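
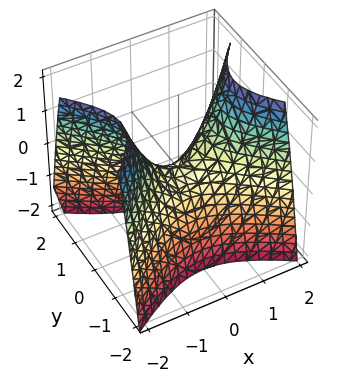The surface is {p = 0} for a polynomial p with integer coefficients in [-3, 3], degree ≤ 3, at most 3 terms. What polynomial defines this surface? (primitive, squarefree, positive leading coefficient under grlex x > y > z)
2*x^2 - 3*y^2 - 2*z

1. The degree is 2 — a hyperbolic paraboloid; a quadric.
2. Symmetries: the x ↦ −x reflection is a symmetry, so x appears only in even powers; the y ↦ −y reflection is a symmetry, so y appears only in even powers.
3. Observable constraints: it meets the x-axis at x = 0 (among the integer gridlines); one y-axis crossing is at y = 0.
4. These observations pin down the coefficients.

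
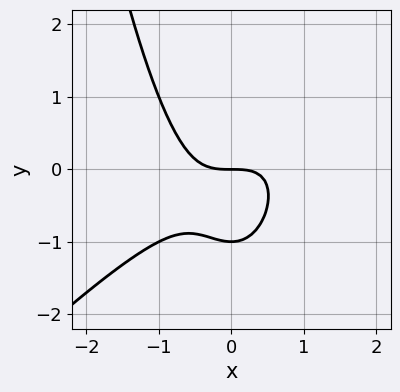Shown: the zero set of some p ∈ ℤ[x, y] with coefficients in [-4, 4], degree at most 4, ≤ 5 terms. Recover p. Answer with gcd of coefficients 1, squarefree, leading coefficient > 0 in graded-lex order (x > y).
x^3 - x^2*y + y^2 + y

1. deg p = 3. A generic line meets the curve in up to 3 points.
2. From the axis intercepts and sections: among the integer gridlines, it crosses the y-axis at y ∈ {-1, 0}; it meets the x-axis at x = 0 (among the integer gridlines).
3. Fitting integer coefficients to these (and the overall shape) gives p.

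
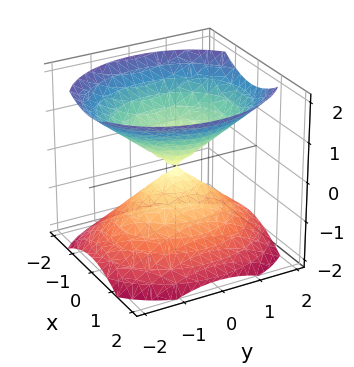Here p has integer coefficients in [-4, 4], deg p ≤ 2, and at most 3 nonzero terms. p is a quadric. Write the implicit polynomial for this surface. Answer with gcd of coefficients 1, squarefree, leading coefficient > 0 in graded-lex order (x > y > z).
3*x^2 + 2*y^2 - 3*z^2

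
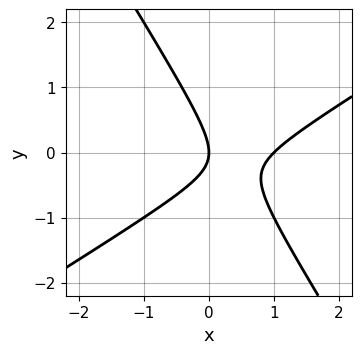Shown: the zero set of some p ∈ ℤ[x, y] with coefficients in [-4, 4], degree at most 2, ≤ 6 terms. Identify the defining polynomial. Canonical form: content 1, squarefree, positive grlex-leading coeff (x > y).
x^2 - x*y - y^2 - x

1. The degree is 2 — a generic line meets the curve in up to 2 points.
2. From the visible intercepts: one y-axis crossing is at y = 0; the x-axis gridline crossings are at x ∈ {0, 1}.
3. These observations pin down the coefficients.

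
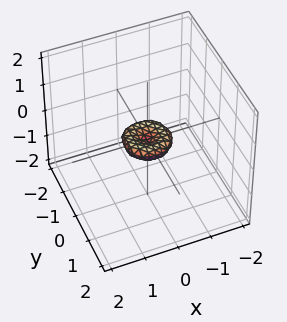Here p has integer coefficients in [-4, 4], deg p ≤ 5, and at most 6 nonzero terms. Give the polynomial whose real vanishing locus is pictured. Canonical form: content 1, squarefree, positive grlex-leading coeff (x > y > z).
2*x^4 + 4*x^2*y^2 + 2*y^4 - x^2 - y^2 + 3*z^2

(a) deg p = 4. The shape is more complex than any degree-3 surface.
(b) Symmetries: the surface is invariant under rotation about z: p = q(x² + y², z).
(c) From the axis intercepts and sections: a circular section at z = 0 has radius between 0 and 1; it meets the z-axis at z = 0 (among the integer gridlines); one x-axis crossing is at x = 0.
(d) Solving for integer coefficients yields p as stated.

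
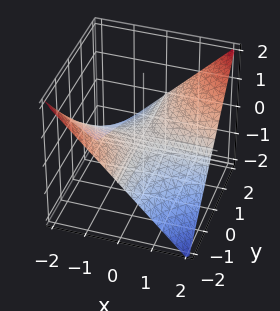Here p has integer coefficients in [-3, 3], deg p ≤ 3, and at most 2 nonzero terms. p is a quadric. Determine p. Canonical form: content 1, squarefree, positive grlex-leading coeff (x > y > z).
1. The degree is 2 — a saddle surface; a quadric.
2. Checking where it meets the axes: every point of the y-axis in the box is on the surface; the visible x-axis segment lies entirely on the surface; it crosses the z-axis at the gridline z = 0.
3. These observations pin down the coefficients.

x*y - 2*z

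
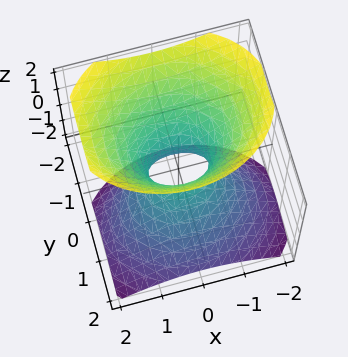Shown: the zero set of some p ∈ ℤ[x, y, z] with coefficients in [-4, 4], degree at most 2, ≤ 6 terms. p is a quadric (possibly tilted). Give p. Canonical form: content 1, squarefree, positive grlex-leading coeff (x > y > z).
(a) The degree is 2 — the shape is more complex than any degree-1 surface.
(b) From the axis intercepts and sections: the surface avoids every integer z-axis point in the box.
(c) Putting this together gives p.

2*x^2 + 3*y^2 + 2*y*z - 2*z^2 - 1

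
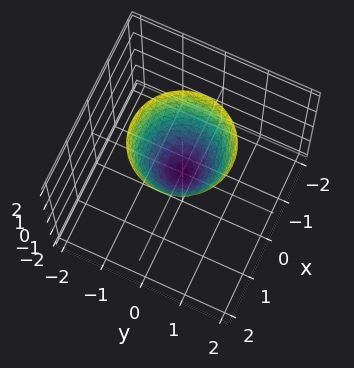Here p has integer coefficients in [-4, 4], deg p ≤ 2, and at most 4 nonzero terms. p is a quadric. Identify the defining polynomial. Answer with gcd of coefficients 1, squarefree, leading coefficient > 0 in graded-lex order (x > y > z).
First, degree: a single bowl opening along one axis; a quadric, so deg p = 2.
Next, symmetry: every cross-section ⟂ z is a circle, so x, y appear only via x² + y².
Then, from the visible intercepts: it meets the x-axis at x = 0 (among the integer gridlines); it meets the z-axis at z = 0 (among the integer gridlines); a circular section at z = 2 has radius between 1 and 2.
Finally, together with the visible shape, these determine p as stated.

3*x^2 + 3*y^2 - 2*z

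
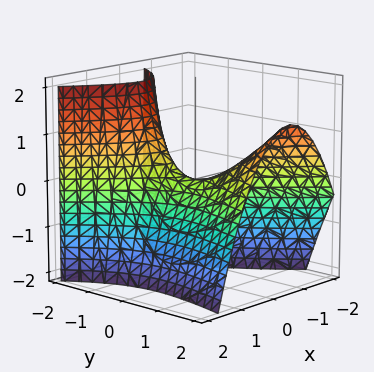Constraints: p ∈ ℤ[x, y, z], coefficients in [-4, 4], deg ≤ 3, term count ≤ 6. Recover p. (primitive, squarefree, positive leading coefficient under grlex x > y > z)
3*x^2 + 2*x*y - y^2 + y*z + 2*z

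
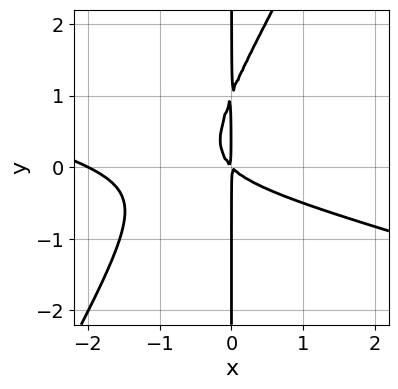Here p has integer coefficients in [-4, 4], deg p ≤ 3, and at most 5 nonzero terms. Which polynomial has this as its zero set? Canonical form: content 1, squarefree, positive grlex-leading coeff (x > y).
x^3 + 3*x^2*y - 2*x*y^2 + 2*x^2 + 2*x*y

Degree: the shape is more complex than any degree-2 curve, so deg p = 3.
From the axis intercepts and sections: the visible y-axis segment lies entirely on the curve; one x-axis crossing is at x = -2.
Together with the visible shape, these determine p as stated.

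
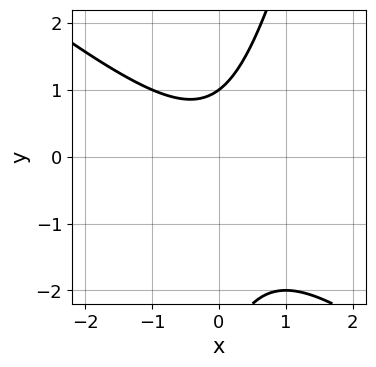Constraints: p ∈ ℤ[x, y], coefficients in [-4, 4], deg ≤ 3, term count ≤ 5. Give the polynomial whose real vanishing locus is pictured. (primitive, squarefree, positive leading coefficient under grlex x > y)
3*x^2 + 3*x*y - y^2 - 2*y + 3

1. deg p = 2. No degree-1 curve has this shape.
2. From the visible intercepts: it meets the y-axis at y = 1 (among the integer gridlines); no x-intercept at any integer in the box.
3. Assembling these constraints gives the stated polynomial.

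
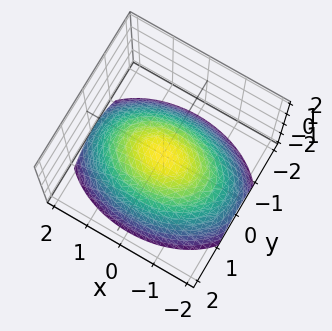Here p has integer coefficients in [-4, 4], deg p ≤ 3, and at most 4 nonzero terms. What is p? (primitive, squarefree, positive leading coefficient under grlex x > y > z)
(a) Degree: a paraboloid; a quadric, so deg p = 2.
(b) Symmetries: mirror symmetry y ↦ −y ⇒ only even powers of y; it's symmetric under x → −x, forcing even powers of x.
(c) Checking where it meets the axes: one y-axis crossing is at y = 0; it crosses the z-axis at the gridline z = 0; it crosses the x-axis at the gridline x = 0.
(d) Fitting integer coefficients to these (and the overall shape) gives p.

x^2 + 2*y^2 + 3*z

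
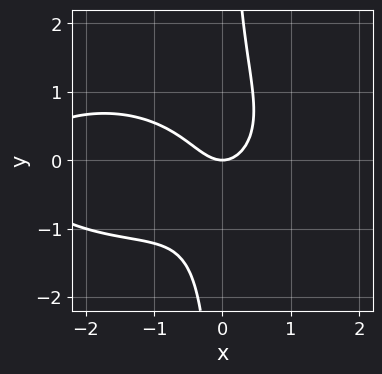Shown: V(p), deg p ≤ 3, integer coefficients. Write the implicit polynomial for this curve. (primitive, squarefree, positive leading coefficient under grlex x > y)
(a) deg p = 3. No degree-2 curve has this shape.
(b) Reading off the gridlines: it meets the y-axis at y = 0 (among the integer gridlines); it crosses the x-axis at the gridline x = 0.
(c) Fitting integer coefficients to these (and the overall shape) gives p.

x^3 + 3*x*y^2 + 3*x^2 - 2*y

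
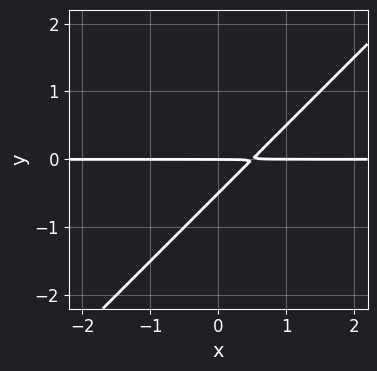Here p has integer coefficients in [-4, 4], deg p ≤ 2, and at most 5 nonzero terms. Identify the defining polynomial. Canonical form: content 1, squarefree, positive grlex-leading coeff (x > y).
First, the degree is 2 — a generic line meets the curve in up to 2 points.
Then, observable constraints: it crosses the y-axis at the gridline y = 0; the visible x-axis segment lies entirely on the curve.
Finally, fitting integer coefficients to these (and the overall shape) gives p.

2*x*y - 2*y^2 - y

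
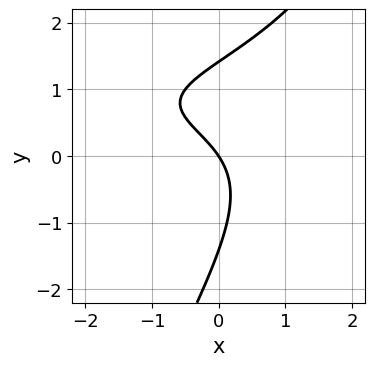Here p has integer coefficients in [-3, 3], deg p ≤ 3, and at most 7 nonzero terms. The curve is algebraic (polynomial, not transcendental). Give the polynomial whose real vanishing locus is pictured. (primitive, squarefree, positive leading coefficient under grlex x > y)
(a) deg p = 3. A generic line meets the curve in up to 3 points.
(b) Observable constraints: it meets the x-axis at x = 0 (among the integer gridlines); it meets the y-axis at y = 0 (among the integer gridlines).
(c) Together with the visible shape, these determine p as stated.

2*x*y^2 - y^3 - 3*x*y + 3*x + 2*y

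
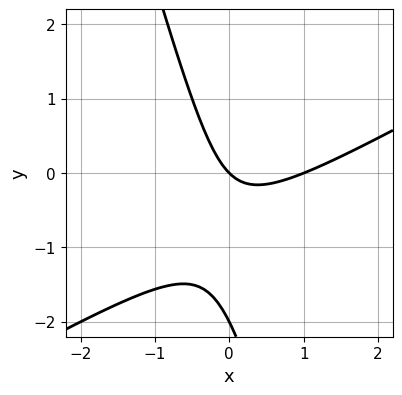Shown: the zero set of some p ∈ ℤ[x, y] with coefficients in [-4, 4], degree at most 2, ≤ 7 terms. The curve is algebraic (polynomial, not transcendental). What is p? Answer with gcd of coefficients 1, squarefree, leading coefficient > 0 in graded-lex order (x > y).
2*x^2 - 3*x*y - y^2 - 2*x - 2*y

1. deg p = 2. A generic line meets the curve in up to 2 points.
2. From the visible intercepts: among the integer gridlines, it crosses the y-axis at y ∈ {-2, 0}; the x-axis gridline crossings are at x ∈ {0, 1}.
3. Matching integer coefficients to the picture gives p.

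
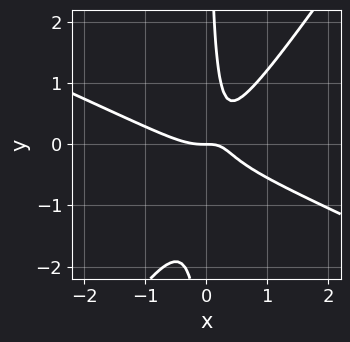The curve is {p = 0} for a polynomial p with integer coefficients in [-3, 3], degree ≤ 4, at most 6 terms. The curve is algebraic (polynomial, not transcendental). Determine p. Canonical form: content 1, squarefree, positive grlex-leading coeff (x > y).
2*x^3 + 3*x^2*y - 3*x*y^2 - 2*x*y + y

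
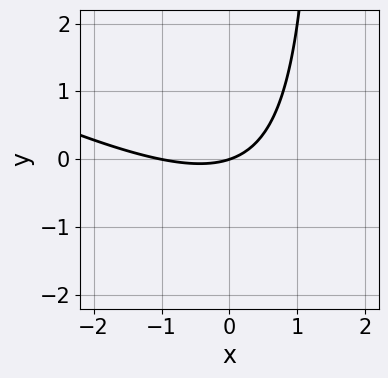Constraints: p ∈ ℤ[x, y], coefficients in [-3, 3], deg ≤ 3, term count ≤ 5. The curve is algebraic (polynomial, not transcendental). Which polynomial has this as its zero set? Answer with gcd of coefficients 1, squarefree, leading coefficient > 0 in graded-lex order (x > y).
x^2 + 2*x*y + x - 3*y

1. deg p = 2.
2. Checking where it meets the axes: the x-axis gridline crossings are at x ∈ {-1, 0}; it crosses the y-axis at the gridline y = 0.
3. The integer polynomial consistent with all of this is the stated p.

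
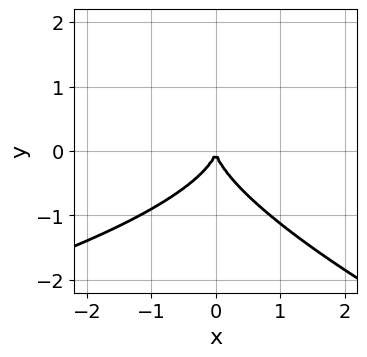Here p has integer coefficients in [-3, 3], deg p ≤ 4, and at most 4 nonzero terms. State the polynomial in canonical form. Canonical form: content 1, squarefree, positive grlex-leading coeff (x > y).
x*y^2 + 3*y^3 + 3*x^2

deg p = 3. The shape is more complex than any degree-2 curve.
Against the integer gridlines: it crosses the y-axis at the gridline y = 0; one x-axis crossing is at x = 0.
The integer polynomial consistent with all of this is the stated p.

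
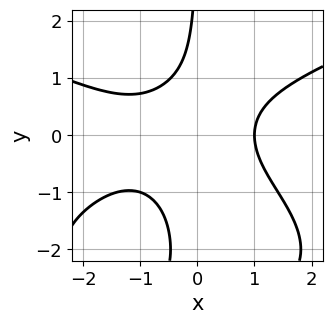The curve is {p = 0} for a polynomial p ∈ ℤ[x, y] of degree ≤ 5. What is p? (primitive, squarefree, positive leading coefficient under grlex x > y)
1. deg p = 4.
2. Against the integer gridlines: no y-intercept at any integer in the box; it meets the x-axis at x = 1 (among the integer gridlines).
3. These observations pin down the coefficients.

x*y^3 - x^3 + 3*x*y^2 - x^2 + 2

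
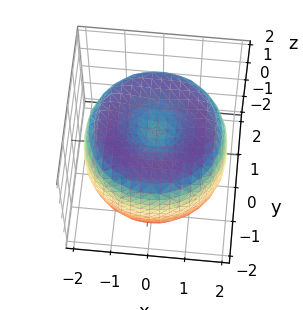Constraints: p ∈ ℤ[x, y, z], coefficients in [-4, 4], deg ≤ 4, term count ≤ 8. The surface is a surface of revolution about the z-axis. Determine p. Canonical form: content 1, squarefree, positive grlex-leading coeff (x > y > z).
First, the degree is 4 — no degree-3 surface has this shape.
Next, symmetry: the surface is invariant under rotation about z: p = q(x² + y², z).
Then, reading off the gridlines: the z-axis gridline crossings are at z ∈ {-1, 1}; a circular section at z = 0 has radius between 1 and 2.
Finally, these observations pin down the coefficients.

x^4 + 2*x^2*y^2 + y^4 - 3*x^2 - 3*y^2 + 2*z^2 - 2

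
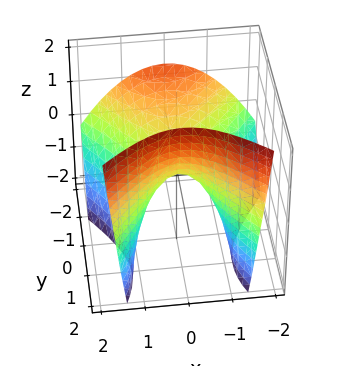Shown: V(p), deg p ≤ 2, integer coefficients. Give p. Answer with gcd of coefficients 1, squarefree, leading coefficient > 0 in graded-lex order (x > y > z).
1. The degree is 2 — a generic line meets the surface in up to 2 points.
2. Checking where it meets the axes: it crosses the x-axis at the gridline x = 0; it meets the y-axis at y = 0 (among the integer gridlines); one z-axis crossing is at z = 0.
3. Fitting integer coefficients to these (and the overall shape) gives p.

3*x^2 - 2*y^2 - 2*y*z + 3*z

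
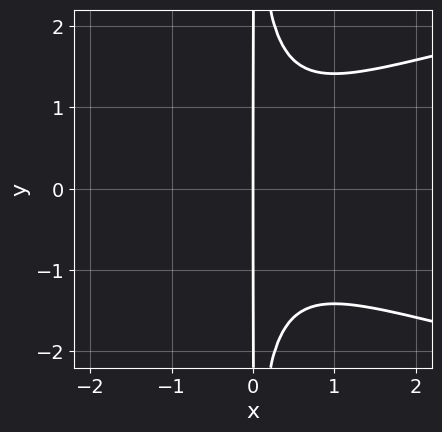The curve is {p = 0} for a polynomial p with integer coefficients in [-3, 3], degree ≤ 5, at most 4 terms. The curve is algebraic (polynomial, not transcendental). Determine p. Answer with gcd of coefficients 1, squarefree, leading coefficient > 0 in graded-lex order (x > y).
x^2*y^2 - x^3 - x

1. deg p = 4. No degree-3 curve has this shape.
2. Symmetries: mirror symmetry y ↦ −y ⇒ only even powers of y.
3. Against the integer gridlines: it meets the x-axis at x = 0 (among the integer gridlines); every point of the y-axis in the box is on the curve.
4. Fitting integer coefficients to these (and the overall shape) gives p.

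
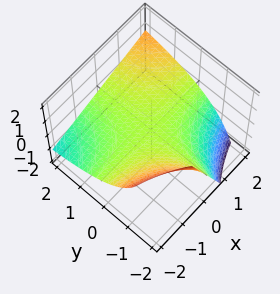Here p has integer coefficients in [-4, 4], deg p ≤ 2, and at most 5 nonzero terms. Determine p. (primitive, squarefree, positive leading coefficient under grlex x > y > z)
x*y - y*z - 3*z

(a) deg p = 2. The shape is more complex than any degree-1 surface.
(b) Reading off the gridlines: the visible y-axis segment lies entirely on the surface; every point of the x-axis in the box is on the surface; it meets the z-axis at z = 0 (among the integer gridlines).
(c) Solving for integer coefficients yields p as stated.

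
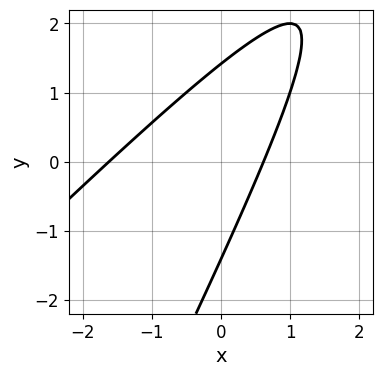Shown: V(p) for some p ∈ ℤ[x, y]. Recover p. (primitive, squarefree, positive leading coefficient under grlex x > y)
2*x^2 - 3*x*y + y^2 + 2*x - 2

First, degree: no degree-1 curve has this shape, so deg p = 2.
Finally, matching integer coefficients to the picture gives p.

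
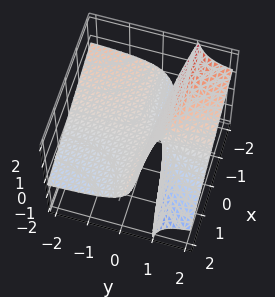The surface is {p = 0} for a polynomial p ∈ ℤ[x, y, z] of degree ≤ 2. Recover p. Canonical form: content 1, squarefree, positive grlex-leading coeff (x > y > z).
1. The degree is 2 — the shape is more complex than any degree-1 surface.
2. Observable constraints: one z-axis crossing is at z = 0; every point of the x-axis in the box is on the surface; the visible y-axis segment lies entirely on the surface.
3. The integer polynomial consistent with all of this is the stated p.

x*y + 3*y*z - 2*z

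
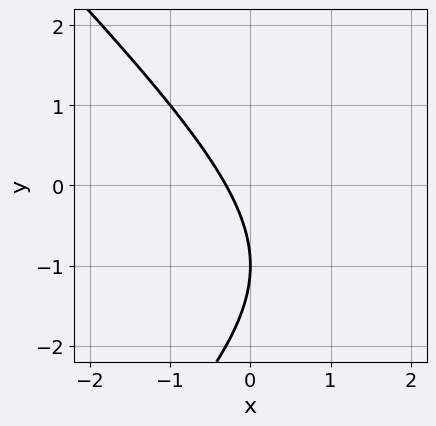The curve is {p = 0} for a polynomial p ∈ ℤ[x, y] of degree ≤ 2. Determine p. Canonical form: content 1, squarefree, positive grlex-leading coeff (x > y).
deg p = 2. The shape is more complex than any degree-1 curve.
From the visible intercepts: it meets the y-axis at y = -1 (among the integer gridlines).
Assembling these constraints gives the stated polynomial.

x^2 - y^2 - 3*x - 2*y - 1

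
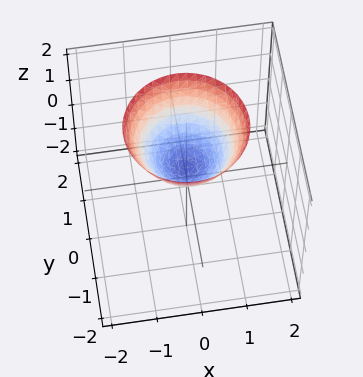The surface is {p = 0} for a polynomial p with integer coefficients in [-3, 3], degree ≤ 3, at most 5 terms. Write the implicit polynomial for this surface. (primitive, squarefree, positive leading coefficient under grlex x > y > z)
3*x^2 + 3*y^2 - 3*z + 1

deg p = 2.
Symmetries: the surface is invariant under rotation about z: p = q(x² + y², z).
Against the integer gridlines: a circular section at z = 1 has radius between 0 and 1; it misses every integer gridline on the y-axis; no x-intercept at any integer in the box.
Matching integer coefficients to the picture gives p.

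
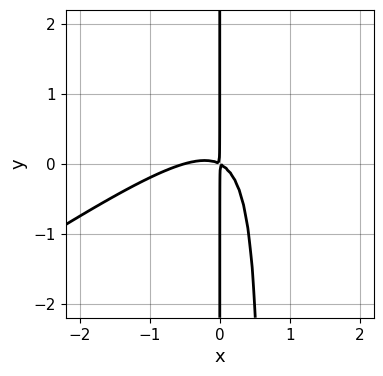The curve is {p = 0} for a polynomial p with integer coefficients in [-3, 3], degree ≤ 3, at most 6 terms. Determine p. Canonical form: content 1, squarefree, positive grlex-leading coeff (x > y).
2*x^3 - 3*x^2*y + x^2 + 2*x*y

Degree: no degree-2 curve has this shape, so deg p = 3.
Reading off the gridlines: the visible y-axis segment lies entirely on the curve.
Putting this together gives p.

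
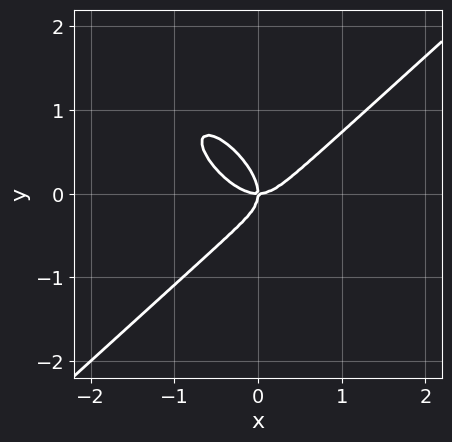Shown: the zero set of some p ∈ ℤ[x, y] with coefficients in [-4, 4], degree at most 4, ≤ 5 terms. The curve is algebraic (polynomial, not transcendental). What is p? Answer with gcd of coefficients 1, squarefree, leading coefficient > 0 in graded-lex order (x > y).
First, degree: no degree-2 curve has this shape, so deg p = 3.
Next, from the axis intercepts and sections: it crosses the y-axis at the gridline y = 0; it crosses the x-axis at the gridline x = 0.
Finally, putting this together gives p.

3*x^3 + x^2*y - 2*x*y^2 - 3*y^3 - 2*x*y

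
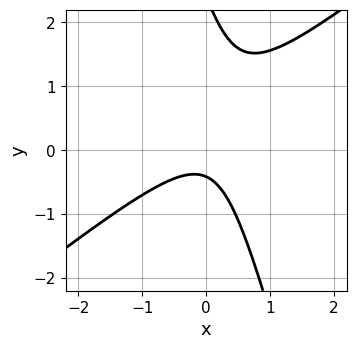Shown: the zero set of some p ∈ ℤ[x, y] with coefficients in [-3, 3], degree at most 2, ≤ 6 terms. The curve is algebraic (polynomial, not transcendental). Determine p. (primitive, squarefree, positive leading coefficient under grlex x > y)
3*x^2 - 3*x*y - y^2 + 2*y + 1

Degree: the shape is more complex than any degree-1 curve, so deg p = 2.
From the visible intercepts: no x-intercept at any integer in the box.
Fitting integer coefficients to these (and the overall shape) gives p.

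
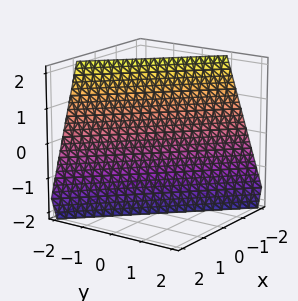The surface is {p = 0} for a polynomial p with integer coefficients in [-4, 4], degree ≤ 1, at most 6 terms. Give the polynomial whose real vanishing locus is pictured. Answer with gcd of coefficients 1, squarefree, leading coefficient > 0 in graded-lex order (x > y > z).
First, deg p = 1. The surface is flat (a plane).
Next, observable constraints: it meets the z-axis at z = -2 (among the integer gridlines).
Finally, these observations pin down the coefficients.

3*x + 3*y + z + 2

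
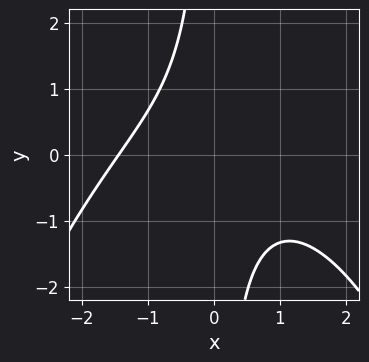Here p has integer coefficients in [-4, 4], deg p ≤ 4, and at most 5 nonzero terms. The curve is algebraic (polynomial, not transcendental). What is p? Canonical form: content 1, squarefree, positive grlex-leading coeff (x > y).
x^3 + 3*x*y + 3

1. The degree is 3 — a generic line meets the curve in up to 3 points.
2. Reading off the gridlines: no y-intercept at any integer in the box.
3. Matching integer coefficients to the picture gives p.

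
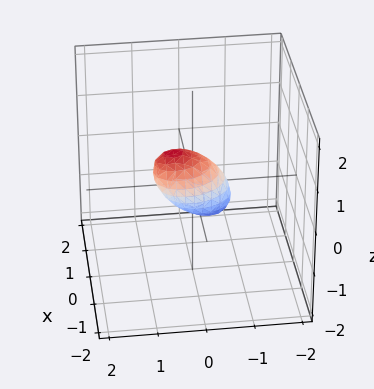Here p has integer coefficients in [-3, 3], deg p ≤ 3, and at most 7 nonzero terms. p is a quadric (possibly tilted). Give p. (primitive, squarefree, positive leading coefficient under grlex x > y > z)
3*x^2 + x*y + 2*y^2 - 2*y*z + 2*z^2 - 1

The degree is 2 — no degree-1 surface has this shape.
Matching integer coefficients to the picture gives p.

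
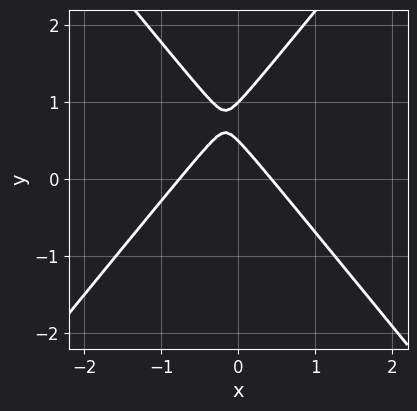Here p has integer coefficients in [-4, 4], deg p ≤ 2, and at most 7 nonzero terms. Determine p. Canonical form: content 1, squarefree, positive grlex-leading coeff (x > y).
3*x^2 - 2*y^2 + x + 3*y - 1

1. deg p = 2. No degree-1 curve has this shape.
2. Against the integer gridlines: it crosses the y-axis at the gridline y = 1.
3. These observations pin down the coefficients.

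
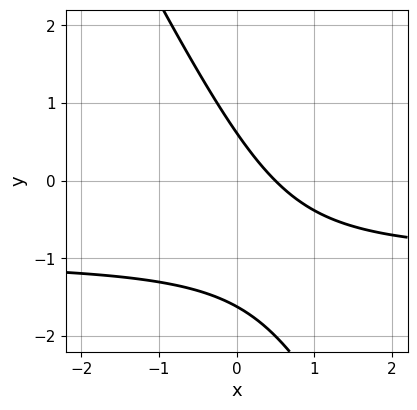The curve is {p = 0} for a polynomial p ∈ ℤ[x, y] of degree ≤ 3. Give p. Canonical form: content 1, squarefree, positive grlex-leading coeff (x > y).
First, deg p = 2. A generic line meets the curve in up to 2 points.
Finally, matching integer coefficients to the picture gives p.

2*x*y + y^2 + 2*x + y - 1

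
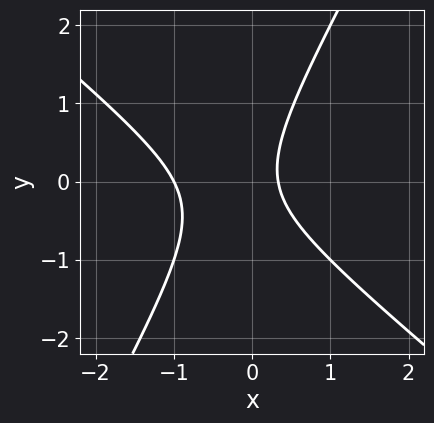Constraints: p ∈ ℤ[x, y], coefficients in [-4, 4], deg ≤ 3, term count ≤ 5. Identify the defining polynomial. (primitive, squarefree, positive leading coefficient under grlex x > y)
1. The degree is 2 — the shape is more complex than any degree-1 curve.
2. From the axis intercepts and sections: it crosses the x-axis at the gridline x = -1; it misses every integer gridline on the y-axis.
3. The integer polynomial consistent with all of this is the stated p.

3*x^2 + 2*x*y - 2*y^2 + 2*x - 1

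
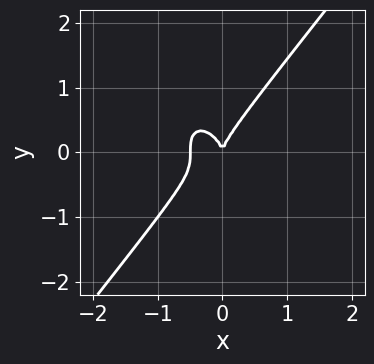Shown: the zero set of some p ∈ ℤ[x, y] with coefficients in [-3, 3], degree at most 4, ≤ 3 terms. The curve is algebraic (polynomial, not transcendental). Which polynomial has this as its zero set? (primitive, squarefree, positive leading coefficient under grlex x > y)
2*x^3 - y^3 + x^2

deg p = 3. The shape is more complex than any degree-2 curve.
Observable constraints: one x-axis crossing is at x = 0; it crosses the y-axis at the gridline y = 0.
Putting this together gives p.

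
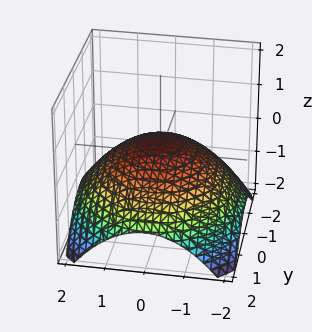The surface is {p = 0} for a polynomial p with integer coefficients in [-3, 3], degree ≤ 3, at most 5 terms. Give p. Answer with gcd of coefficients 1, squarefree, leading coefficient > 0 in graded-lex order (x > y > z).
x^2 + y^2 + 3*z - 1

(a) Degree: no degree-1 surface has this shape, so deg p = 2.
(b) Symmetries: rotational symmetry about the z-axis ⇒ p depends on x, y only through x² + y².
(c) From the axis intercepts and sections: a circular section at z = 0 has radius exactly 1; the y-axis gridline crossings are at y ∈ {-1, 1}; the x-axis gridline crossings are at x ∈ {-1, 1}.
(d) Together with the visible shape, these determine p as stated.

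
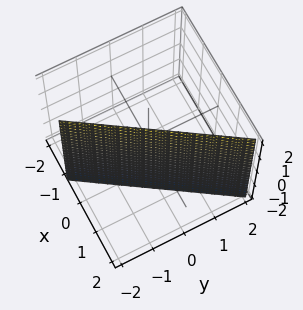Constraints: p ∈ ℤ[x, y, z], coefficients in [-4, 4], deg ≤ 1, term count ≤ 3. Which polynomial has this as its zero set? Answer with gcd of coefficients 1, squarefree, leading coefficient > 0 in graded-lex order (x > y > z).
3*x - 2*y - 2

deg p = 1.
Checking where it meets the axes: it meets the y-axis at y = -1 (among the integer gridlines); no z-intercept at any integer in the box.
Together with the visible shape, these determine p as stated.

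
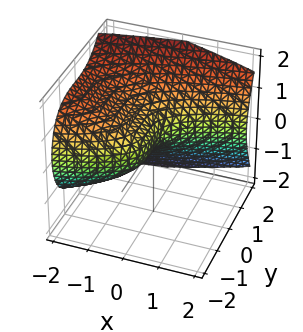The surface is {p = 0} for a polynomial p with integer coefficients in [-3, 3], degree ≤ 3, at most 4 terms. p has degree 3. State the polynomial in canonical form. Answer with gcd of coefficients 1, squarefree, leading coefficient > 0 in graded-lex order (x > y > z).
y^3 - 2*z^2 - 2*x

Degree: a generic line meets the surface in up to 3 points, so deg p = 3.
From the visible intercepts: it meets the z-axis at z = 0 (among the integer gridlines); it crosses the x-axis at the gridline x = 0; it meets the y-axis at y = 0 (among the integer gridlines).
Together with the visible shape, these determine p as stated.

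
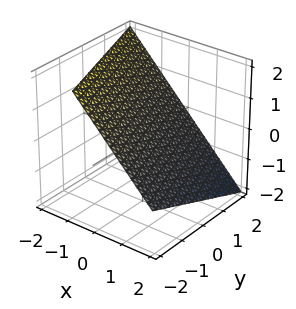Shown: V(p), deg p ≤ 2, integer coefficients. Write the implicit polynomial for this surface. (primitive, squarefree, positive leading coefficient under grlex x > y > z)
1. Degree: every cross-section is a straight line — this is a plane, so deg p = 1.
2. Reading off the gridlines: it crosses the y-axis at the gridline y = 2.
3. Assembling these constraints gives the stated polynomial.

3*x + y + 3*z - 2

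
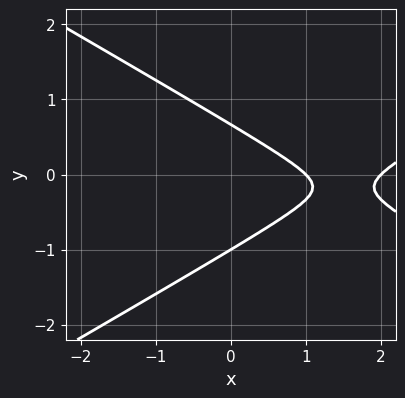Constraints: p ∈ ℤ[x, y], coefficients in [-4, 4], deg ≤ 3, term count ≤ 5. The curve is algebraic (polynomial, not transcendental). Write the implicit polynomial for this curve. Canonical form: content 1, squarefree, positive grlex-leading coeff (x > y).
1. deg p = 2.
2. From the axis intercepts and sections: among the integer gridlines, it crosses the x-axis at x ∈ {1, 2}; it crosses the y-axis at the gridline y = -1.
3. Solving for integer coefficients yields p as stated.

x^2 - 3*y^2 - 3*x - y + 2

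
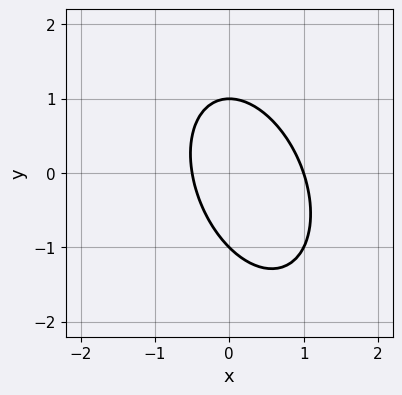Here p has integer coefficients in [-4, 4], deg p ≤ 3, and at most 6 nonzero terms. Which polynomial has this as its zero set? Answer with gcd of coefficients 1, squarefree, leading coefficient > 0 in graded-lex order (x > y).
(a) The degree is 2 — the shape is more complex than any degree-1 curve.
(b) From the axis intercepts and sections: among the integer gridlines, it crosses the y-axis at y ∈ {-1, 1}; it meets the x-axis at x = 1 (among the integer gridlines).
(c) The integer polynomial consistent with all of this is the stated p.

2*x^2 + x*y + y^2 - x - 1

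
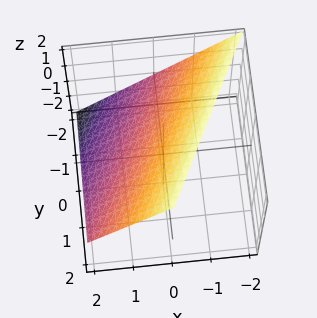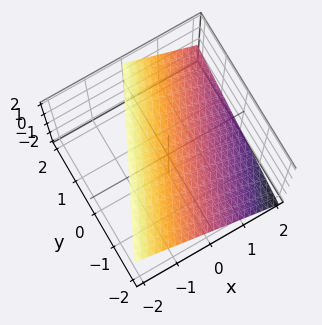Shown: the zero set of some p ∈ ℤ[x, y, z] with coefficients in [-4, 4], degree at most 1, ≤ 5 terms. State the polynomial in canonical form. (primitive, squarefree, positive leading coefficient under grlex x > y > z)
(a) The degree is 1 — every cross-section is a straight line — this is a plane.
(b) Against the integer gridlines: it meets the x-axis at x = 1 (among the integer gridlines); it meets the y-axis at y = -2 (among the integer gridlines).
(c) Together with the visible shape, these determine p as stated.

2*x - y + 2*z - 2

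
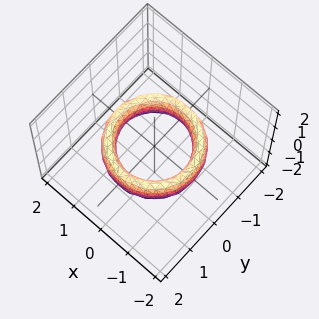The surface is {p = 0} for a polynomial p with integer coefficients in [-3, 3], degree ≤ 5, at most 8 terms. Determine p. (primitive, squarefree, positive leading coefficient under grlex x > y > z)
x^4 + 2*x^2*y^2 + y^4 - 3*x^2 - 3*y^2 + z^2 + 2

Degree: the shape is more complex than any degree-3 surface, so deg p = 4.
Symmetries: the z-axis is an axis of rotation, so x and y enter only as x² + y².
From the visible intercepts: among the integer gridlines, it crosses the y-axis at y ∈ {-1, 1}; it misses every integer gridline on the z-axis; a circular section at z = 0 has radius exactly 1.
Assembling these constraints gives the stated polynomial.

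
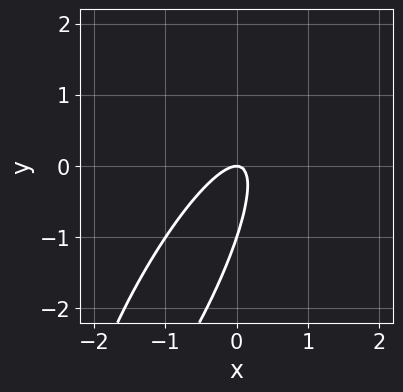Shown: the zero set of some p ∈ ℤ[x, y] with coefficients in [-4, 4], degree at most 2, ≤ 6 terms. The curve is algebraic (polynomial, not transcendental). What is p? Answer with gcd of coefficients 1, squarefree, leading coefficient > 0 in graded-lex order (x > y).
First, deg p = 2. The shape is more complex than any degree-1 curve.
Next, checking where it meets the axes: among the integer gridlines, it crosses the y-axis at y ∈ {-1, 0}; it meets the x-axis at x = 0 (among the integer gridlines).
Finally, putting this together gives p.

3*x^2 - 3*x*y + y^2 + y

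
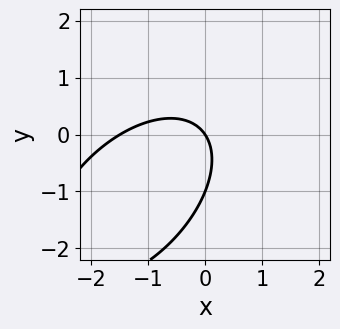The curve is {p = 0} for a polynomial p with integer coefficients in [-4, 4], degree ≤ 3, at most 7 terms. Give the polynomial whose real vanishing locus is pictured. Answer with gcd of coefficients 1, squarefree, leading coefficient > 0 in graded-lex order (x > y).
2*x^2 - 2*x*y + 2*y^2 + 3*x + 2*y

deg p = 2.
Against the integer gridlines: it meets the x-axis at x = 0 (among the integer gridlines); among the integer gridlines, it crosses the y-axis at y ∈ {-1, 0}.
Fitting integer coefficients to these (and the overall shape) gives p.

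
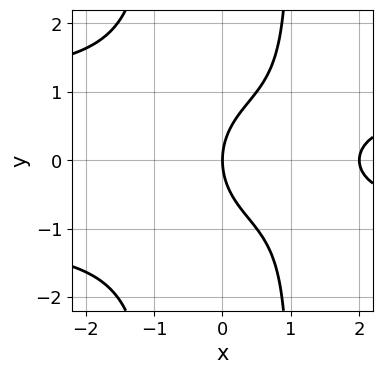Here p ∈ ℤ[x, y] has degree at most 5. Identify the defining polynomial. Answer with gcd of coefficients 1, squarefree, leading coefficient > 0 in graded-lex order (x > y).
x^2*y^2 - x^2 - y^2 + 2*x

(a) Degree: a generic line meets the curve in up to 4 points, so deg p = 4.
(b) Symmetries: it's symmetric under y → −y, forcing even powers of y.
(c) Observable constraints: one y-axis crossing is at y = 0; among the integer gridlines, it crosses the x-axis at x ∈ {0, 2}.
(d) Matching integer coefficients to the picture gives p.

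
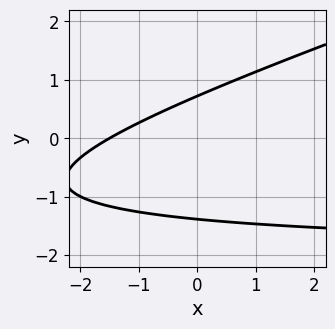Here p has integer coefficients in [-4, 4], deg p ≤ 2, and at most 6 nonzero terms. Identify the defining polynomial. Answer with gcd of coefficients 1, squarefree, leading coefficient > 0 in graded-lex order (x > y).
x*y - 3*y^2 + 2*x - 2*y + 3

1. Degree: no degree-1 curve has this shape, so deg p = 2.
2. Putting this together gives p.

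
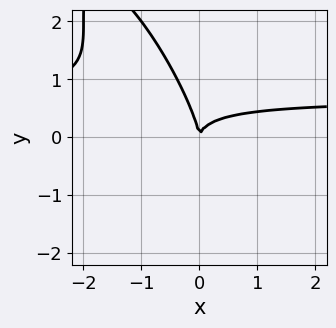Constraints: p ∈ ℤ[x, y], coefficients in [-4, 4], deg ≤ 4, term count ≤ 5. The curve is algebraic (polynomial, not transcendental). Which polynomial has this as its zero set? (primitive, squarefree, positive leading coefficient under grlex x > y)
3*x^2*y + 3*x*y^2 + y^3 - 2*x^2

(a) The degree is 3 — the shape is more complex than any degree-2 curve.
(b) Against the integer gridlines: it crosses the y-axis at the gridline y = 0; one x-axis crossing is at x = 0.
(c) Matching integer coefficients to the picture gives p.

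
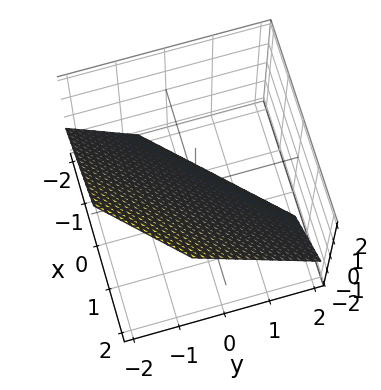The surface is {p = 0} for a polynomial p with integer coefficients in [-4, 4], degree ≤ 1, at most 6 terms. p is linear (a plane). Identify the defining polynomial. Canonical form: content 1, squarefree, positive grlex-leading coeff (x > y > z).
3*x - 3*y - 3*z - 2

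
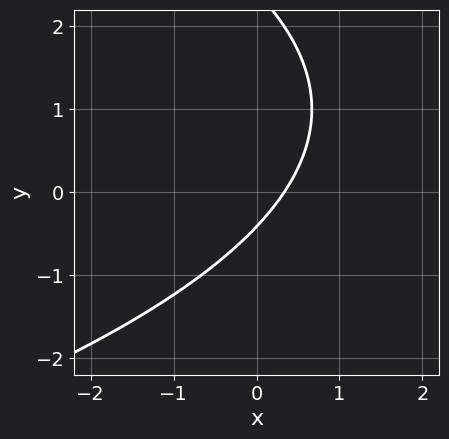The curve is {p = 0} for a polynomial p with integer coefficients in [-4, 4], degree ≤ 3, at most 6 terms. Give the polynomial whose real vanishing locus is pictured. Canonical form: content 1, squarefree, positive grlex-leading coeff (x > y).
Degree: a generic line meets the curve in up to 2 points, so deg p = 2.
The integer polynomial consistent with all of this is the stated p.

y^2 + 3*x - 2*y - 1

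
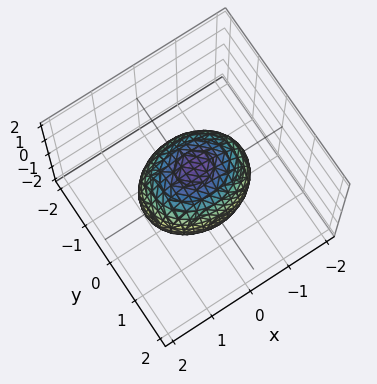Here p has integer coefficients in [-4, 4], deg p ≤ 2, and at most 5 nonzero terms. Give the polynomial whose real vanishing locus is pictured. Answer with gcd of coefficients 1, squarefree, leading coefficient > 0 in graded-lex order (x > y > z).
Degree: a closed, bounded, convex surface; a quadric, so deg p = 2.
Symmetries: the z ↦ −z reflection is a symmetry, so z appears only in even powers; it's symmetric under x → −x, forcing even powers of x; mirror symmetry y ↦ −y ⇒ only even powers of y.
Reading off the gridlines: the y-axis gridline crossings are at y ∈ {-1, 1}.
The integer polynomial consistent with all of this is the stated p.

2*x^2 + 3*y^2 + 2*z^2 - 3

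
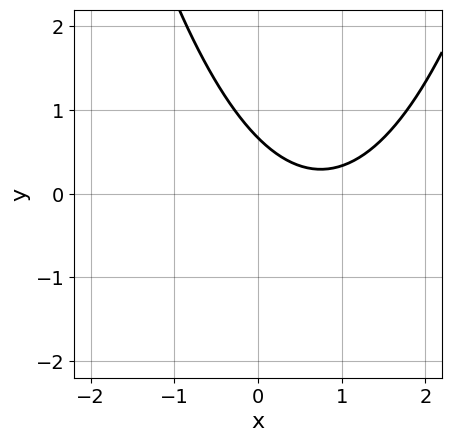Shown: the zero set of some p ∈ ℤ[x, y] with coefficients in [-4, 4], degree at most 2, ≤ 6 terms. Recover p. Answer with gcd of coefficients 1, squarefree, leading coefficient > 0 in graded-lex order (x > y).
Degree: the shape is more complex than any degree-1 curve, so deg p = 2.
From the axis intercepts and sections: it misses every integer gridline on the x-axis.
Matching integer coefficients to the picture gives p.

2*x^2 - 3*x - 3*y + 2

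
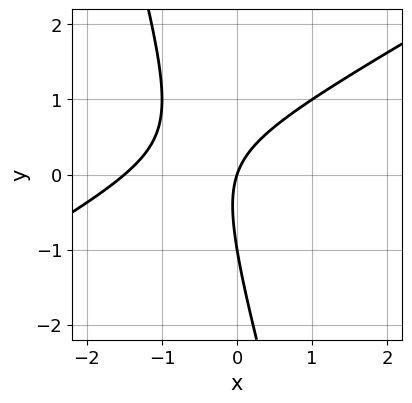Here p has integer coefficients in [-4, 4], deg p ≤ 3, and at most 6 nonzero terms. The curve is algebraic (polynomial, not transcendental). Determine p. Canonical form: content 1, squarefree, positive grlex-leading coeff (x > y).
deg p = 2. No degree-1 curve has this shape.
Checking where it meets the axes: it meets the x-axis at x = 0 (among the integer gridlines); among the integer gridlines, it crosses the y-axis at y ∈ {-1, 0}.
The integer polynomial consistent with all of this is the stated p.

2*x^2 - 3*x*y - y^2 + 3*x - y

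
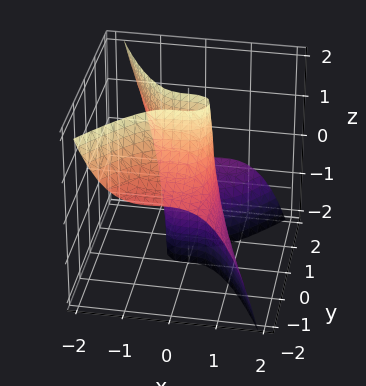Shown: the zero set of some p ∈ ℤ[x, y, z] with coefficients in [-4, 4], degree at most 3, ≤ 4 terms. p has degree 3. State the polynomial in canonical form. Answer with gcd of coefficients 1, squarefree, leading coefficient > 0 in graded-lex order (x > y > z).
3*x^3 - x^2*y + 2*y^2*z + 3*y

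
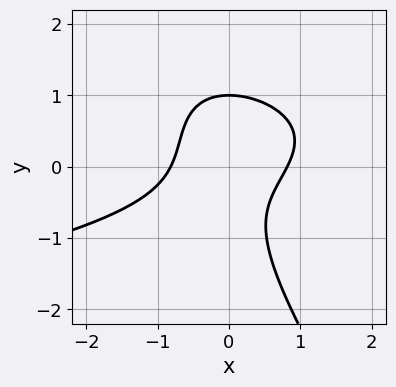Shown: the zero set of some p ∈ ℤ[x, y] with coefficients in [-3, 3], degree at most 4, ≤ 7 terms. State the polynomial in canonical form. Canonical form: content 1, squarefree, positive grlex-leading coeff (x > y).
Degree: a generic line meets the curve in up to 3 points, so deg p = 3.
Observable constraints: one y-axis crossing is at y = 1.
Solving for integer coefficients yields p as stated.

3*x*y^2 + 2*y^3 + 3*x^2 - 3*x*y - 2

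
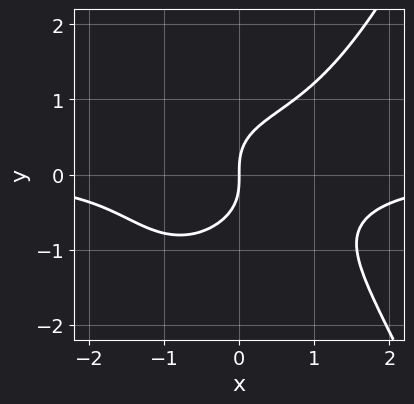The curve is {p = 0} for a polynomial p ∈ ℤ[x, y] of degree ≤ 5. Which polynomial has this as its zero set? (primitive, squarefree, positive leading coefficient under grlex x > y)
2*x^3*y - 3*y^3 + 3*x

deg p = 4. A generic line meets the curve in up to 4 points.
Against the integer gridlines: it crosses the x-axis at the gridline x = 0; it meets the y-axis at y = 0 (among the integer gridlines).
Putting this together gives p.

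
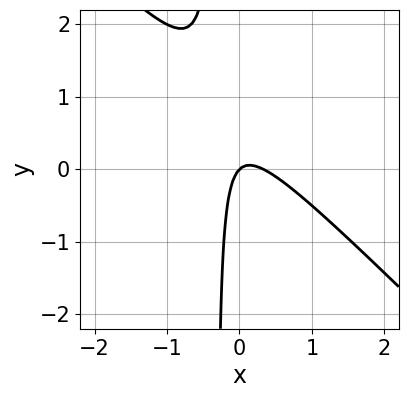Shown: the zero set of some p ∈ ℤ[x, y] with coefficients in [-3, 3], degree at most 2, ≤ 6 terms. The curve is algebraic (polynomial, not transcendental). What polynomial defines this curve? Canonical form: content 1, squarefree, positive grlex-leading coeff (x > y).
(a) deg p = 2. A generic line meets the curve in up to 2 points.
(b) Observable constraints: it meets the x-axis at x = 0 (among the integer gridlines); one y-axis crossing is at y = 0.
(c) Together with the visible shape, these determine p as stated.

3*x^2 + 3*x*y - x + y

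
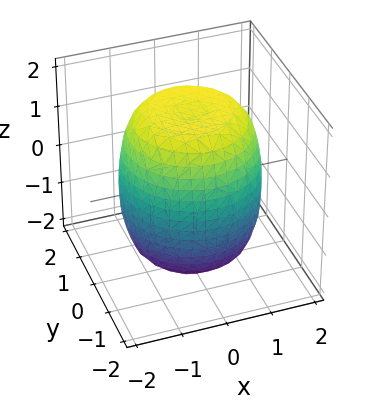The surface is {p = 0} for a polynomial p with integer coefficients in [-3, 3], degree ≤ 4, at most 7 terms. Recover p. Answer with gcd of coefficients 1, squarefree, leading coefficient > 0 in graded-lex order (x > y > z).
deg p = 4. A generic line meets the surface in up to 4 points.
By symmetry, every cross-section ⟂ z is a circle, so x, y appear only via x² + y².
Observable constraints: a circular section at z = 0 has radius between 1 and 2.
Putting this together gives p.

x^4 + 2*x^2*y^2 + y^4 - x^2 - y^2 + z^2 - 3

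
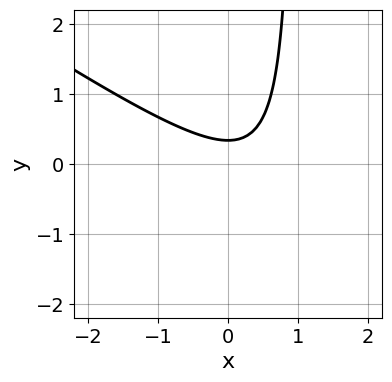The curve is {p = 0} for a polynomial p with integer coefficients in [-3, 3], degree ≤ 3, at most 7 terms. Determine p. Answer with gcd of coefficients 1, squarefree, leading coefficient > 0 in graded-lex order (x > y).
2*x^2 + 3*x*y - x - 3*y + 1

(a) deg p = 2. The shape is more complex than any degree-1 curve.
(b) From the axis intercepts and sections: it misses every integer gridline on the x-axis.
(c) Putting this together gives p.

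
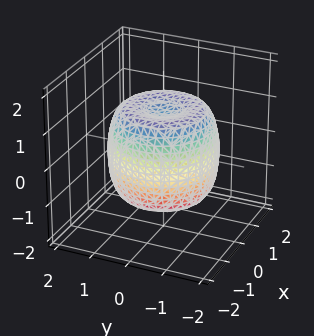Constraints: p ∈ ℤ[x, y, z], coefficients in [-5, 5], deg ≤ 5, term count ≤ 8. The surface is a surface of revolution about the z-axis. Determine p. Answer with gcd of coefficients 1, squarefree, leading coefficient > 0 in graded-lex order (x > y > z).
2*x^4 + 4*x^2*y^2 + 2*y^4 - 3*x^2 - 3*y^2 + 2*z^2 - 2

First, degree: no degree-3 surface has this shape, so deg p = 4.
Next, by symmetry, the surface is invariant under rotation about z: p = q(x² + y², z).
Then, against the integer gridlines: a circular section at z = 1 has radius between 1 and 2; the z-axis gridline crossings are at z ∈ {-1, 1}.
Finally, assembling these constraints gives the stated polynomial.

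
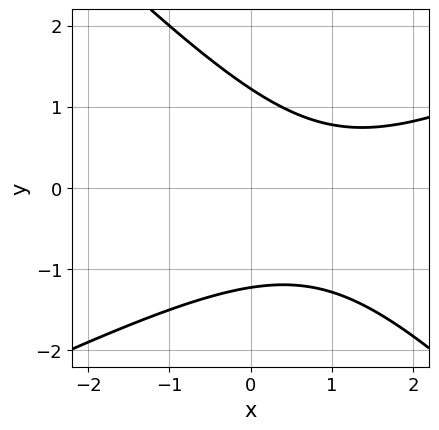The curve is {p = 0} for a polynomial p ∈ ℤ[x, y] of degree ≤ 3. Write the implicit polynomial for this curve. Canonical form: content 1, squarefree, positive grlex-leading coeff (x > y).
deg p = 2.
From the axis intercepts and sections: it misses every integer gridline on the x-axis.
These observations pin down the coefficients.

x^2 - x*y - 2*y^2 - 2*x + 3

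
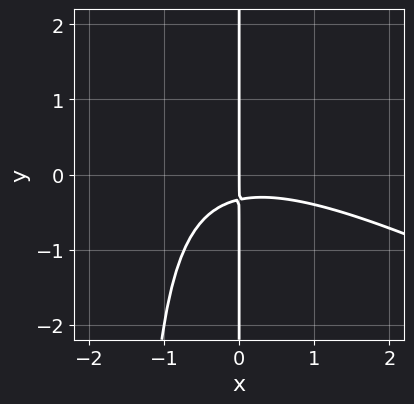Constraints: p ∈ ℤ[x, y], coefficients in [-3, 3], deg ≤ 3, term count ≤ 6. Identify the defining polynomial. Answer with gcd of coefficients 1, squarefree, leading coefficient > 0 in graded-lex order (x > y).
x^3 + 2*x^2*y + 3*x*y + x

deg p = 3.
Reading off the gridlines: it meets the x-axis at x = 0 (among the integer gridlines); every point of the y-axis in the box is on the curve.
Assembling these constraints gives the stated polynomial.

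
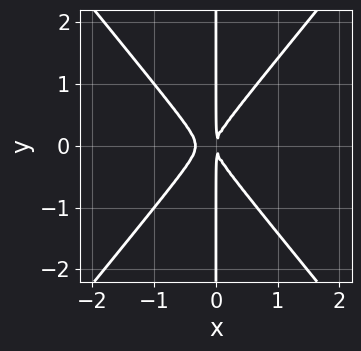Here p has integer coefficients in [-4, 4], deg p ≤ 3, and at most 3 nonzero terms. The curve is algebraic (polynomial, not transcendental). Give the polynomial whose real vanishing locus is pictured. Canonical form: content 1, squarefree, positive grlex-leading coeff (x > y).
3*x^3 - 2*x*y^2 + x^2

1. Degree: a generic line meets the curve in up to 3 points, so deg p = 3.
2. Symmetries: it's symmetric under y → −y, forcing even powers of y.
3. From the axis intercepts and sections: the visible y-axis segment lies entirely on the curve.
4. The integer polynomial consistent with all of this is the stated p.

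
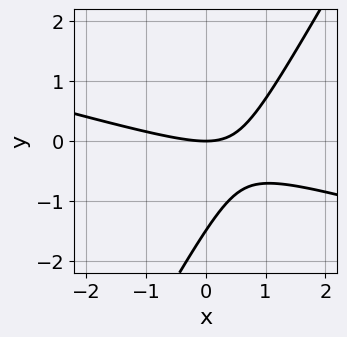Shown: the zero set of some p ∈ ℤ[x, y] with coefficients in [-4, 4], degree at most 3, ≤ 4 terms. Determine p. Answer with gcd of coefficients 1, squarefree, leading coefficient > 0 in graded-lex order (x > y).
First, deg p = 2.
Then, from the axis intercepts and sections: it meets the y-axis at y = 0 (among the integer gridlines); it meets the x-axis at x = 0 (among the integer gridlines).
Finally, together with the visible shape, these determine p as stated.

x^2 + 3*x*y - 2*y^2 - 3*y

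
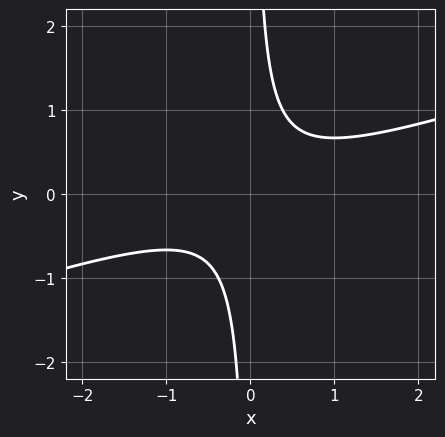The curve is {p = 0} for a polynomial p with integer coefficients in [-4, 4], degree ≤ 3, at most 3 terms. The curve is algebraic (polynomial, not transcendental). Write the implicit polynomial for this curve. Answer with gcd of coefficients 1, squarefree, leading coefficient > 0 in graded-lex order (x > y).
Degree: the shape is more complex than any degree-1 curve, so deg p = 2.
Observable constraints: the curve avoids every integer y-axis point in the box; the curve avoids every integer x-axis point in the box.
These observations pin down the coefficients.

x^2 - 3*x*y + 1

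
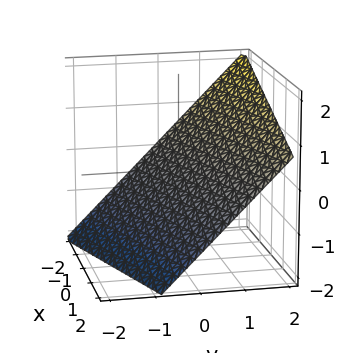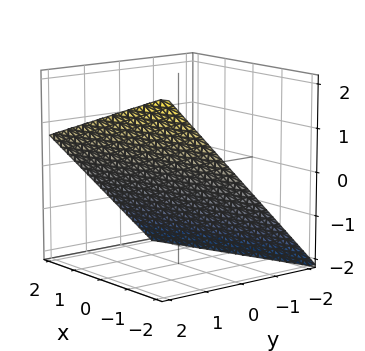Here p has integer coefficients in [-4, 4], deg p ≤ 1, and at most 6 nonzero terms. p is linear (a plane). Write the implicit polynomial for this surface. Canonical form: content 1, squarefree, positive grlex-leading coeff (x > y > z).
x - 3*y + 3*z + 2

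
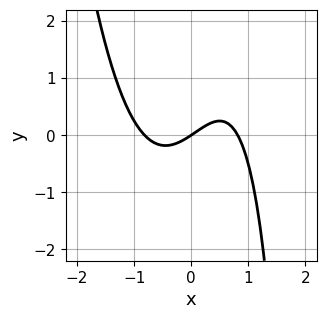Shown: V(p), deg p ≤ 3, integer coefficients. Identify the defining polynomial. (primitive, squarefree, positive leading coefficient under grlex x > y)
3*x^3 - x*y - 2*x + 3*y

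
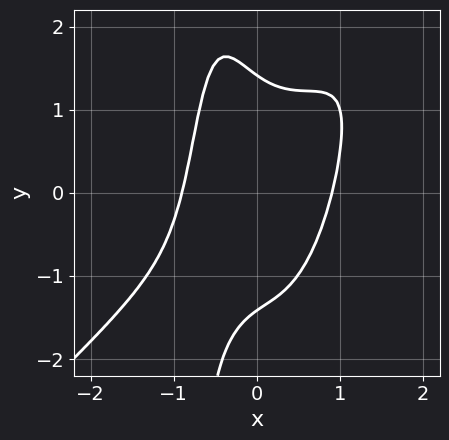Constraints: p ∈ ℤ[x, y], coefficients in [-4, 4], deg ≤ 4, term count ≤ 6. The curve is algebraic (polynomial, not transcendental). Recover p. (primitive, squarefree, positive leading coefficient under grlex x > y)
3*x^4 - 3*x^3*y + x*y^2 + y^2 - 2

First, degree: a generic line meets the curve in up to 4 points, so deg p = 4.
Finally, the integer polynomial consistent with all of this is the stated p.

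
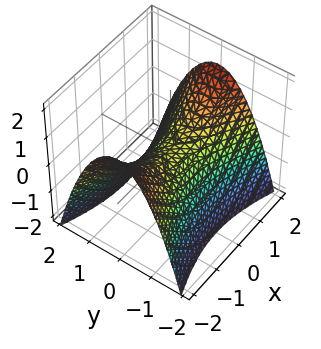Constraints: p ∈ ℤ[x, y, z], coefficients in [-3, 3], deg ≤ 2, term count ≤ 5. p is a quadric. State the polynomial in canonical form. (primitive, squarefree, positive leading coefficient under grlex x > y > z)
First, the degree is 2 — a hyperbolic paraboloid; a quadric.
Then, symmetries: it's symmetric under x → −x, forcing even powers of x; mirror symmetry y ↦ −y ⇒ only even powers of y.
Then, from the axis intercepts and sections: it meets the z-axis at z = 0 (among the integer gridlines); it crosses the x-axis at the gridline x = 0; one y-axis crossing is at y = 0.
Finally, together with the visible shape, these determine p as stated.

x^2 - 3*y^2 - 3*z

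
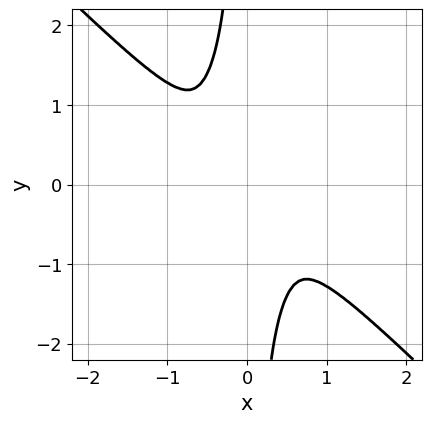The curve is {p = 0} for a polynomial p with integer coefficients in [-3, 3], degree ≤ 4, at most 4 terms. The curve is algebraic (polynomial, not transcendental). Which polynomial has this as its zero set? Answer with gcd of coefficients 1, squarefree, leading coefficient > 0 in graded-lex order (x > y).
First, the degree is 4 — the shape is more complex than any degree-3 curve.
Finally, solving for integer coefficients yields p as stated.

3*x^4 + 3*x*y^3 + 2*y^2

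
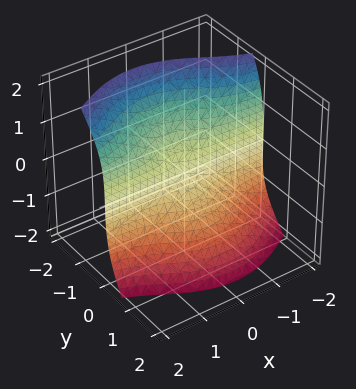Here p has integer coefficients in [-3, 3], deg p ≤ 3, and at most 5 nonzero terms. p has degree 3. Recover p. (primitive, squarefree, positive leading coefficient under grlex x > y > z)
First, deg p = 3. No degree-2 surface has this shape.
Then, reading off the gridlines: one y-axis crossing is at y = 0; it meets the z-axis at z = 0 (among the integer gridlines).
Finally, putting this together gives p. Check: (-1, 0, 0) on the x-axis lies on the surface, and p(-1, 0, 0) = 0. ✓

3*x^2*y - x*y*z + 3*y^3 + z^3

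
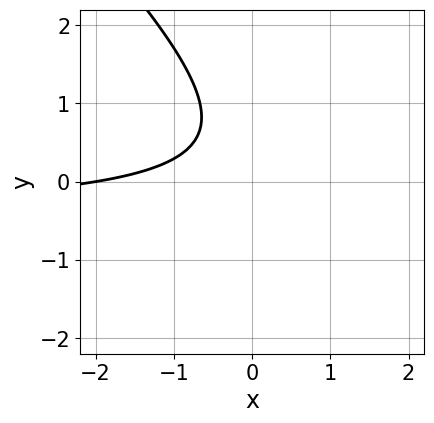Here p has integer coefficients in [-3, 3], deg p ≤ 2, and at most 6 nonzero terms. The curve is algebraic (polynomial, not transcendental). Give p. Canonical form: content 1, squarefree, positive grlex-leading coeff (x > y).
2*x*y + 2*y^2 + x - 2*y + 2

First, deg p = 2. A generic line meets the curve in up to 2 points.
Then, from the visible intercepts: no y-intercept at any integer in the box; it meets the x-axis at x = -2 (among the integer gridlines).
Finally, putting this together gives p.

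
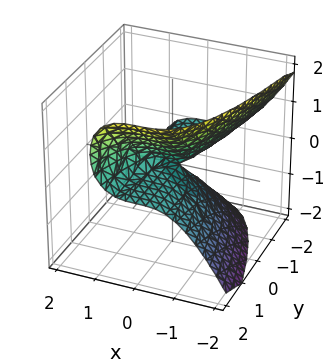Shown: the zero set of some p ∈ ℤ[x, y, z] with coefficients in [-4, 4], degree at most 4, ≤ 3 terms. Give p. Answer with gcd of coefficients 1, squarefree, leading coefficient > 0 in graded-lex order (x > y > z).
The degree is 3 — a generic line meets the surface in up to 3 points.
Against the integer gridlines: the visible y-axis segment lies entirely on the surface; it meets the z-axis at z = 0 (among the integer gridlines).
Matching integer coefficients to the picture gives p.

2*x^3 - 3*y*z + 3*z^2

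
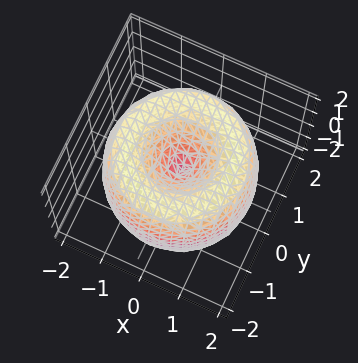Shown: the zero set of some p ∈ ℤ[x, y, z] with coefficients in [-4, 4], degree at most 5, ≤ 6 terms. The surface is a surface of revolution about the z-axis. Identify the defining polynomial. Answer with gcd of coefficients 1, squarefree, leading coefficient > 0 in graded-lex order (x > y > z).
Degree: the shape is more complex than any degree-3 surface, so deg p = 4.
By symmetry, the surface is invariant under rotation about z: p = q(x² + y², z).
Against the integer gridlines: it crosses the z-axis at the gridline z = 0; it crosses the y-axis at the gridline y = 0; it meets the x-axis at x = 0 (among the integer gridlines).
The integer polynomial consistent with all of this is the stated p.

x^4 + 2*x^2*y^2 + y^4 - 3*x^2 - 3*y^2 + z^2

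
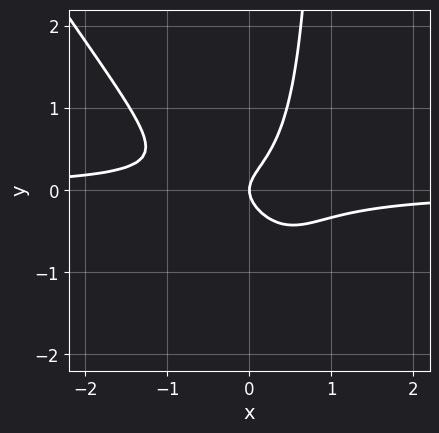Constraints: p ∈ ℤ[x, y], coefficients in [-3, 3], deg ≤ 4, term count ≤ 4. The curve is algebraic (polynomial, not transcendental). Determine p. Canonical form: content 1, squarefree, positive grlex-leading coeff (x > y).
First, deg p = 3. The shape is more complex than any degree-2 curve.
Next, against the integer gridlines: it crosses the y-axis at the gridline y = 0; it crosses the x-axis at the gridline x = 0.
Finally, putting this together gives p.

3*x^2*y + 2*x*y^2 - 2*y^2 + x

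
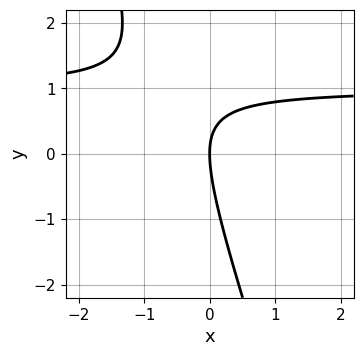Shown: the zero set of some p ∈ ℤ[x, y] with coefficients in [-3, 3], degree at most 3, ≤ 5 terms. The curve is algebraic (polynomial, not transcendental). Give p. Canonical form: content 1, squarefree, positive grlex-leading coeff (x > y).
(a) Degree: a generic line meets the curve in up to 2 points, so deg p = 2.
(b) Observable constraints: it crosses the y-axis at the gridline y = 0; one x-axis crossing is at x = 0.
(c) Putting this together gives p.

3*x*y + y^2 - 3*x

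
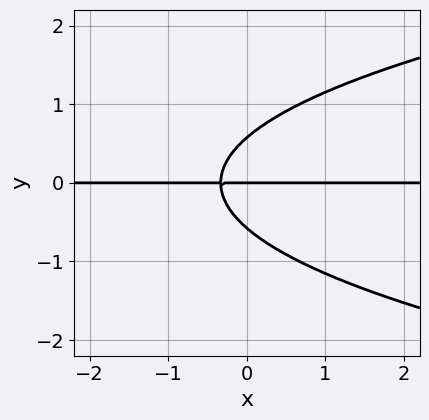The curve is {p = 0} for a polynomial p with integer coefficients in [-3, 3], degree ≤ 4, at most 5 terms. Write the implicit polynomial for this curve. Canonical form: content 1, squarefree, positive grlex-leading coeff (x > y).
1. deg p = 3. No degree-2 curve has this shape.
2. From the visible intercepts: it meets the y-axis at y = 0 (among the integer gridlines); every point of the x-axis in the box is on the curve.
3. Putting this together gives p.

3*y^3 - 3*x*y - y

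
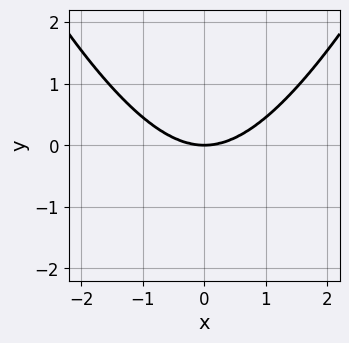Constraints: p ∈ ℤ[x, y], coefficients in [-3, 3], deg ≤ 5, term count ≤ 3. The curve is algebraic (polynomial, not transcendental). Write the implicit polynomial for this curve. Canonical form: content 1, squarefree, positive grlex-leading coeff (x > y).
x^4 - 2*x^2*y - y^3

1. Degree: no degree-3 curve has this shape, so deg p = 4.
2. Symmetries: the x ↦ −x reflection is a symmetry, so x appears only in even powers.
3. Checking where it meets the axes: it meets the x-axis at x = 0 (among the integer gridlines); it crosses the y-axis at the gridline y = 0.
4. Fitting integer coefficients to these (and the overall shape) gives p.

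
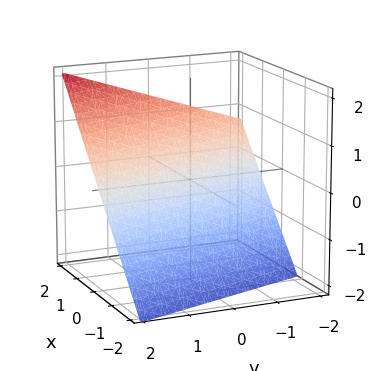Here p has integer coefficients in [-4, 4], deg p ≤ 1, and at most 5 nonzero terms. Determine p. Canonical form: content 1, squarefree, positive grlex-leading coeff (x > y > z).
3*x + y - 3*z - 2

1. deg p = 1.
2. Against the integer gridlines: it crosses the y-axis at the gridline y = 2.
3. These observations pin down the coefficients.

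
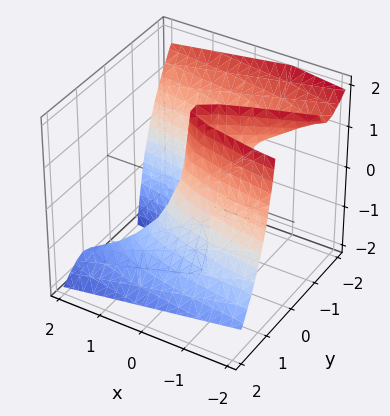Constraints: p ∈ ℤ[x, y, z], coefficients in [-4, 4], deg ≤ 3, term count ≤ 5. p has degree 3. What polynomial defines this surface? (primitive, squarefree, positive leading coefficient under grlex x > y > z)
1. deg p = 3. A generic line meets the surface in up to 3 points.
2. Reading off the gridlines: it crosses the x-axis at the gridline x = 0; one y-axis crossing is at y = 0; every point of the z-axis in the box is on the surface.
3. Assembling these constraints gives the stated polynomial.

3*y^3 + 3*y^2*z + 2*x - 2*y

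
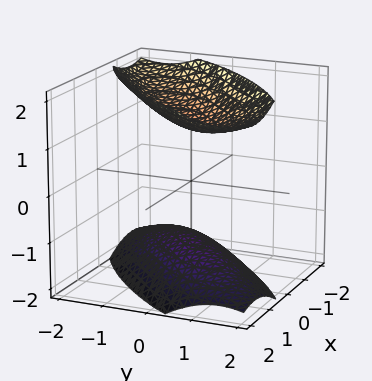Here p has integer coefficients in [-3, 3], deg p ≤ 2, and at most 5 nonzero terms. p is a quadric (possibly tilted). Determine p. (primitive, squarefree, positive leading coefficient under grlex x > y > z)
1. The picture has 2 separate pieces. Treating them together as one polynomial.
2. Degree: the shape is more complex than any degree-1 surface, so deg p = 2.
3. Observable constraints: no x-intercept at any integer in the box; the surface avoids every integer y-axis point in the box.
4. These observations pin down the coefficients.

2*x^2 - 3*x*y + 2*y^2 - 2*z^2 + 3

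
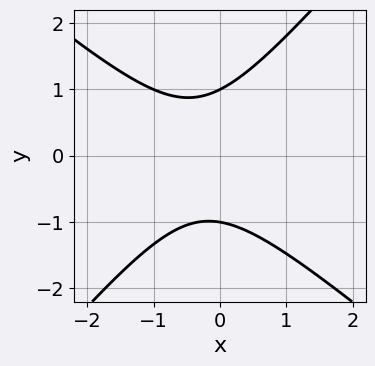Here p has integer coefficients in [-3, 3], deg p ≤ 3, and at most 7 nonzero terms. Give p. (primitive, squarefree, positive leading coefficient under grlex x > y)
Degree: a generic line meets the curve in up to 2 points, so deg p = 2.
Checking where it meets the axes: no x-intercept at any integer in the box; among the integer gridlines, it crosses the y-axis at y ∈ {-1, 1}.
Together with the visible shape, these determine p as stated.

3*x^2 + x*y - 3*y^2 + 2*x + 3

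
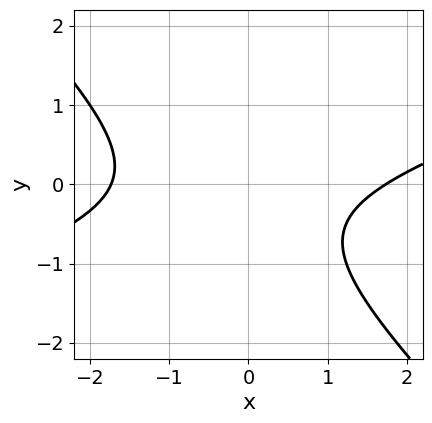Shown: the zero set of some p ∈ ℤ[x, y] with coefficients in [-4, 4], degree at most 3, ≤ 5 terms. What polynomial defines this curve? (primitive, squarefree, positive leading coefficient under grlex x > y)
(a) The degree is 2 — no degree-1 curve has this shape.
(b) Reading off the gridlines: it misses every integer gridline on the y-axis.
(c) Putting this together gives p.

x^2 - 2*x*y - 3*y^2 - 2*y - 3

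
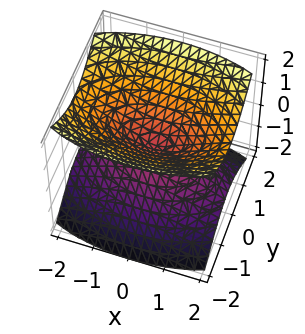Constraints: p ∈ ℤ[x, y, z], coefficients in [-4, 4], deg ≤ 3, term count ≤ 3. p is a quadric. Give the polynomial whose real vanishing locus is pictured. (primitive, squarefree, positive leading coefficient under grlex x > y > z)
x^2 + 3*y^2 - 3*z^2

(a) I count 2 distinct pieces. Treating them together as one polynomial.
(b) Degree: two nappes meeting at a single point; a quadric, so deg p = 2.
(c) Symmetries: the z ↦ −z reflection is a symmetry, so z appears only in even powers; it's symmetric under x → −x, forcing even powers of x; it's symmetric under y → −y, forcing even powers of y.
(d) Against the integer gridlines: it crosses the x-axis at the gridline x = 0; it meets the y-axis at y = 0 (among the integer gridlines); one z-axis crossing is at z = 0.
(e) The integer polynomial consistent with all of this is the stated p.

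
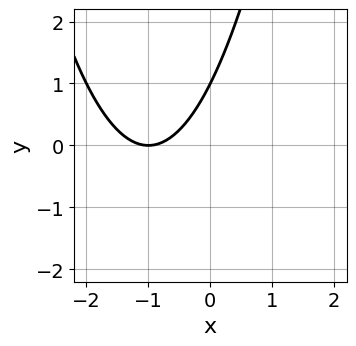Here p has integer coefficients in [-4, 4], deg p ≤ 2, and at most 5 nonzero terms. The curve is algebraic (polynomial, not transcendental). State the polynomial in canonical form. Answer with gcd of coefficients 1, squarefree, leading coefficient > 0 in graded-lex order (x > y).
x^2 + 2*x - y + 1

1. Degree: no degree-1 curve has this shape, so deg p = 2.
2. Observable constraints: it meets the x-axis at x = -1 (among the integer gridlines); one y-axis crossing is at y = 1.
3. Fitting integer coefficients to these (and the overall shape) gives p.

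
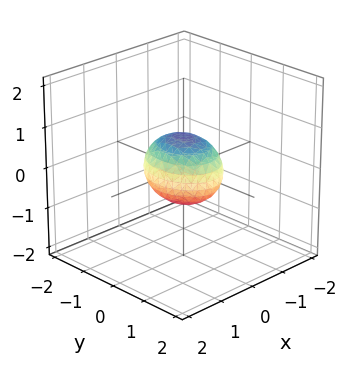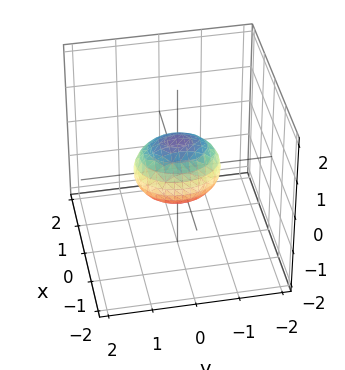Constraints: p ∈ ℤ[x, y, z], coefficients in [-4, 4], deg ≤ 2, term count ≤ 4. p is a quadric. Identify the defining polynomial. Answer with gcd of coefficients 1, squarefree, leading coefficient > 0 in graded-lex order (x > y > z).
1. Degree: bounded and convex; a quadric, so deg p = 2.
2. Symmetries: mirror symmetry z ↦ −z ⇒ only even powers of z; it's symmetric under y → −y, forcing even powers of y; the x ↦ −x reflection is a symmetry, so x appears only in even powers.
3. From the visible intercepts: among the integer gridlines, it crosses the y-axis at y ∈ {-1, 1}.
4. Putting this together gives p.

3*x^2 + 2*y^2 + 3*z^2 - 2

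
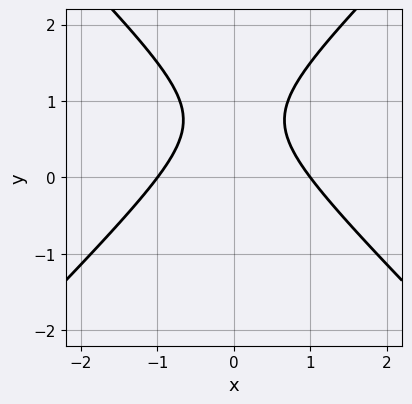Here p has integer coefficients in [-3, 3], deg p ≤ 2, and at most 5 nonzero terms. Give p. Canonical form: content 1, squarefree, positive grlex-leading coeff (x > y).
(a) deg p = 2. A generic line meets the curve in up to 2 points.
(b) Symmetries: it's symmetric under x → −x, forcing even powers of x.
(c) Against the integer gridlines: no y-intercept at any integer in the box; among the integer gridlines, it crosses the x-axis at x ∈ {-1, 1}.
(d) Together with the visible shape, these determine p as stated.

2*x^2 - 2*y^2 + 3*y - 2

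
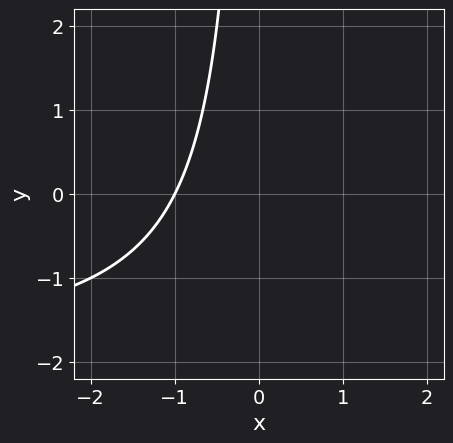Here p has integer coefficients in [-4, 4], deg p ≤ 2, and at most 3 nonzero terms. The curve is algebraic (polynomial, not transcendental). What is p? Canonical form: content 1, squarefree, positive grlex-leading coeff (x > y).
x*y + 2*x + 2

Degree: no degree-1 curve has this shape, so deg p = 2.
Observable constraints: one x-axis crossing is at x = -1; the curve avoids every integer y-axis point in the box.
The integer polynomial consistent with all of this is the stated p.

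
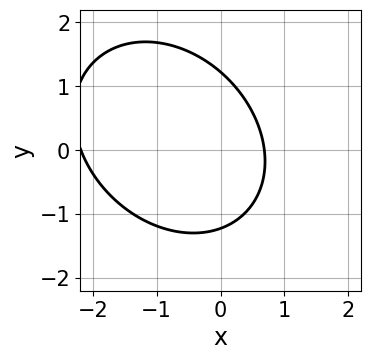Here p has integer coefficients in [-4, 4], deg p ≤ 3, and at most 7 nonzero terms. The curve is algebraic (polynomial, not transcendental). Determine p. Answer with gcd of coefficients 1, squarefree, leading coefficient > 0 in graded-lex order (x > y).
First, deg p = 2. The shape is more complex than any degree-1 curve.
Finally, matching integer coefficients to the picture gives p.

2*x^2 + x*y + 2*y^2 + 3*x - 3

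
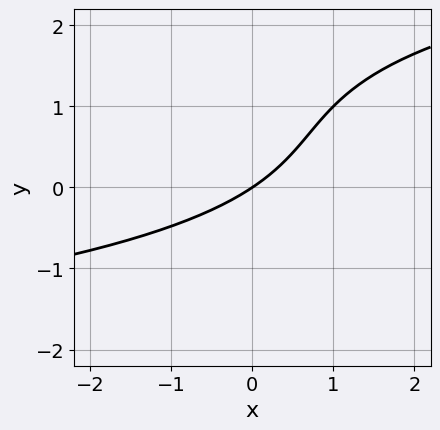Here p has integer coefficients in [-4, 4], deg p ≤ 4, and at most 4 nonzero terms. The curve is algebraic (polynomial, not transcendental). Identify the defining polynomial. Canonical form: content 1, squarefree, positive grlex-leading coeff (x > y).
y^3 - 2*y^2 - 2*x + 3*y

deg p = 3. No degree-2 curve has this shape.
Reading off the gridlines: one y-axis crossing is at y = 0; it crosses the x-axis at the gridline x = 0.
Putting this together gives p.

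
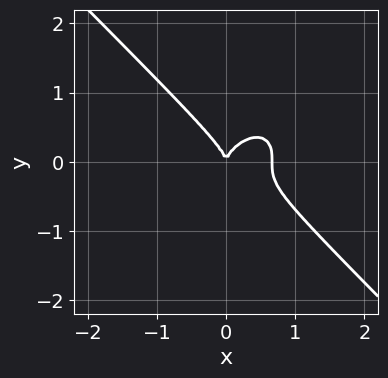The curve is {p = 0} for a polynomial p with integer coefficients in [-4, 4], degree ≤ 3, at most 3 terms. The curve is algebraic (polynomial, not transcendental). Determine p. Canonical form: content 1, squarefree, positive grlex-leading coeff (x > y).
1. deg p = 3. The shape is more complex than any degree-2 curve.
2. Checking where it meets the axes: one y-axis crossing is at y = 0; it crosses the x-axis at the gridline x = 0.
3. Assembling these constraints gives the stated polynomial.

3*x^3 + 3*y^3 - 2*x^2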